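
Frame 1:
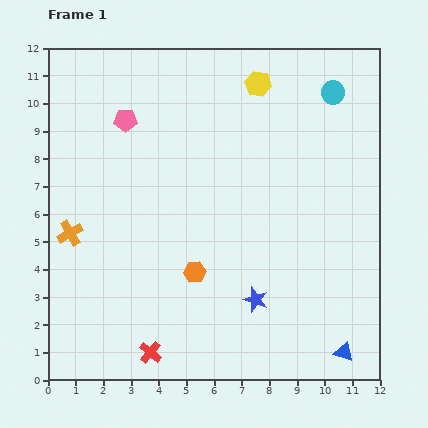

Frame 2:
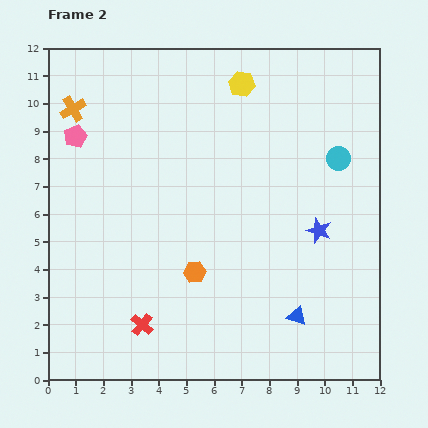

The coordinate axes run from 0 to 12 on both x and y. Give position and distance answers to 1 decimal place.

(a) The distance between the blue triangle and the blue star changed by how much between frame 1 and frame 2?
-0.5

Distance in frame 1: 3.7. Distance in frame 2: 3.2.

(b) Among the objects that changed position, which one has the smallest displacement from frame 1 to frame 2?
the yellow hexagon

(moved 0.6)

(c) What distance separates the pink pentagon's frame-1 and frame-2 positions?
1.9

The pink pentagon moved from (2.8, 9.4) to (1.0, 8.8), a distance of √(1.8² + 0.6²) ≈ 1.9.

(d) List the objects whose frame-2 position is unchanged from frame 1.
the orange hexagon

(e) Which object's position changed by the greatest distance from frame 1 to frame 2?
the orange cross

(moved 4.5; next 3.4)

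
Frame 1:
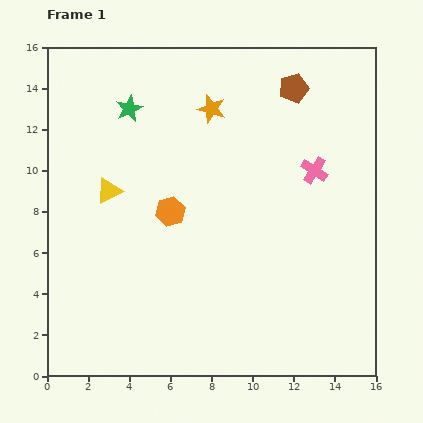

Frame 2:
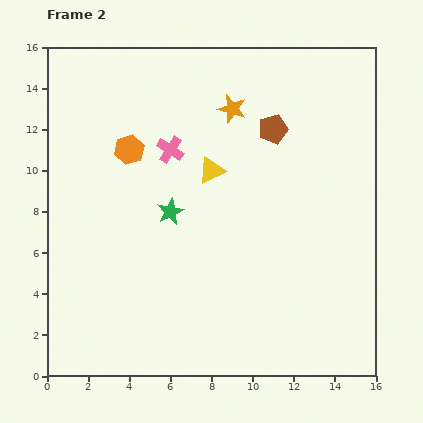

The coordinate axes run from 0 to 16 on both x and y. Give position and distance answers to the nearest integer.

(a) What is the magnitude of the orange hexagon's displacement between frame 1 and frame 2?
4

The orange hexagon moved from (6, 8) to (4, 11), a distance of √(2² + 3²) ≈ 4.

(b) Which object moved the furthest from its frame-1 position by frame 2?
the pink cross

(moved 7; next 5)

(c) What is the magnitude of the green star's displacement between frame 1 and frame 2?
5

The green star moved from (4, 13) to (6, 8), a distance of √(2² + 5²) ≈ 5.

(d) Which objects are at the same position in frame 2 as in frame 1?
none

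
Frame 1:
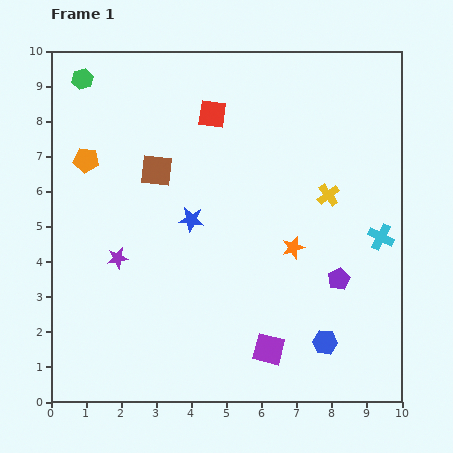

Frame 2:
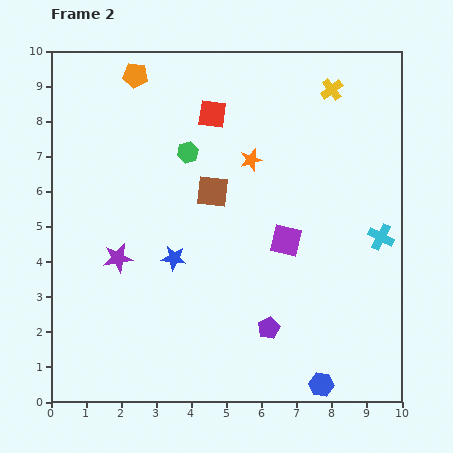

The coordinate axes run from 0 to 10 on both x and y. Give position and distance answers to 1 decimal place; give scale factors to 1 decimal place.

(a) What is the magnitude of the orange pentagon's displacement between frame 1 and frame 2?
2.8

The orange pentagon moved from (1.0, 6.9) to (2.4, 9.3), a distance of √(1.4² + 2.4²) ≈ 2.8.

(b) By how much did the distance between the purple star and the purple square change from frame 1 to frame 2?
-0.2

Distance in frame 1: 5.0. Distance in frame 2: 4.8.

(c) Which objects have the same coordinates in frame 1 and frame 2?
the cyan cross, the red square, the purple star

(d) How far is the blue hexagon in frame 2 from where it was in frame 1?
1.2

The blue hexagon moved from (7.8, 1.7) to (7.7, 0.5), a distance of √(0.1² + 1.2²) ≈ 1.2.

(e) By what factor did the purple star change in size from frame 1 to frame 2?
1.4×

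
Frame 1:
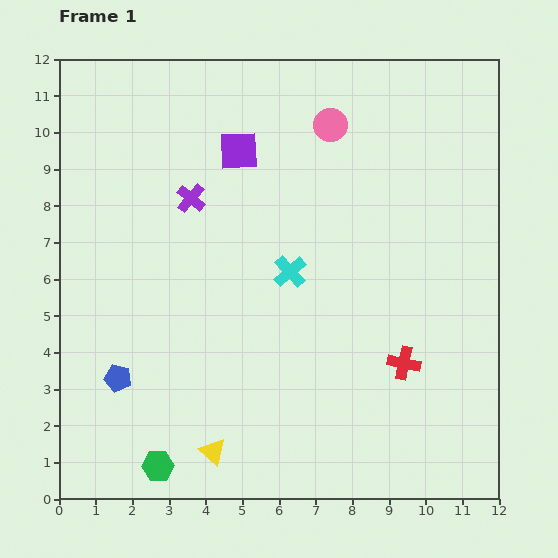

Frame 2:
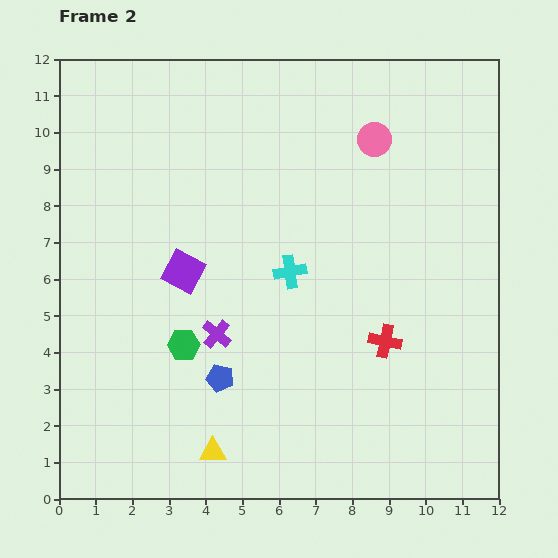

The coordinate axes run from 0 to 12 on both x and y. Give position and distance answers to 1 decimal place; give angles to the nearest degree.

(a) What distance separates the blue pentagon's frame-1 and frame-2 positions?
2.8

The blue pentagon moved from (1.6, 3.3) to (4.4, 3.3), a distance of √(2.8² + 0.0²) ≈ 2.8.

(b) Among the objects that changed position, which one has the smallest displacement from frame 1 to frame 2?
the red cross

(moved 0.8)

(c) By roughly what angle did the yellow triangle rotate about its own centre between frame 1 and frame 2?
42° counter-clockwise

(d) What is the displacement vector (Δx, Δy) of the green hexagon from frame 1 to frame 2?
(0.7, 3.3)

The green hexagon was at (2.7, 0.9) in frame 1 and (3.4, 4.2) in frame 2.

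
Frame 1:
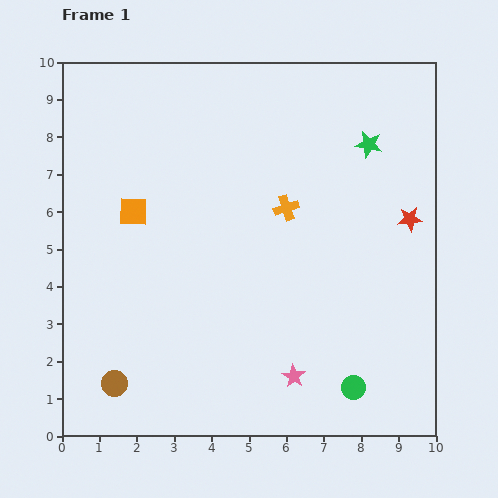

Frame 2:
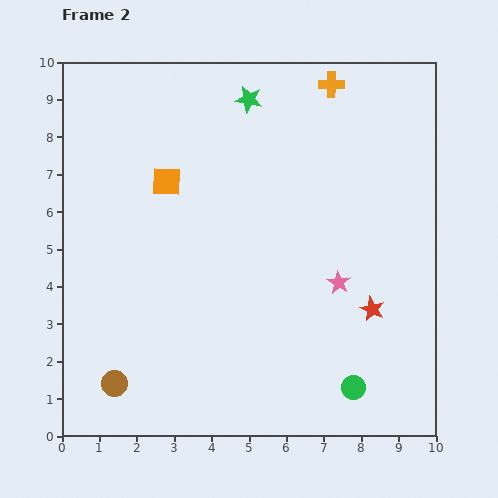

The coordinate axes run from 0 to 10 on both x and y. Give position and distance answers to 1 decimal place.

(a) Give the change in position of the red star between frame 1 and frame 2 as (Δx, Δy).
(-1.0, -2.4)

The red star was at (9.3, 5.8) in frame 1 and (8.3, 3.4) in frame 2.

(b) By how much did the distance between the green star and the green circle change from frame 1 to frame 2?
+1.7

Distance in frame 1: 6.5. Distance in frame 2: 8.2.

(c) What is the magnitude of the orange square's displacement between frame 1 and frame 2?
1.2

The orange square moved from (1.9, 6.0) to (2.8, 6.8), a distance of √(0.9² + 0.8²) ≈ 1.2.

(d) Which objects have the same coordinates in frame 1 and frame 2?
the green circle, the brown circle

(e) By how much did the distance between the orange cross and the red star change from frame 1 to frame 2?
+2.8

Distance in frame 1: 3.3. Distance in frame 2: 6.1.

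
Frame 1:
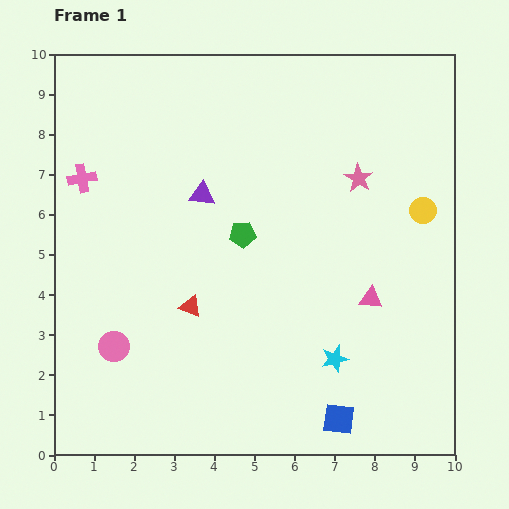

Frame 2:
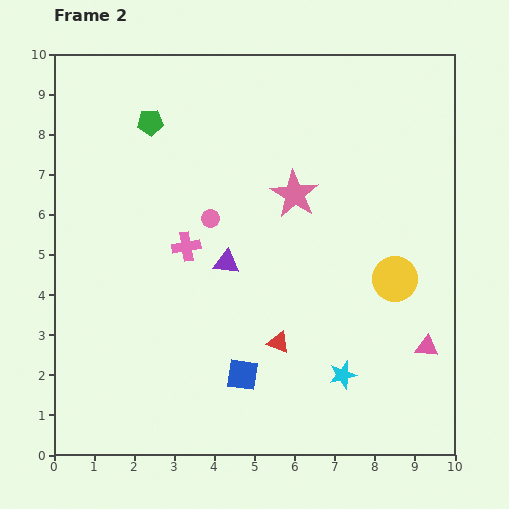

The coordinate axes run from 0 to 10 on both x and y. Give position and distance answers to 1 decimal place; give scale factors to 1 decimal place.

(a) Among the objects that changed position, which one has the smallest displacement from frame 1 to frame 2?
the cyan star

(moved 0.4)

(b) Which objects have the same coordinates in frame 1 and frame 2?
none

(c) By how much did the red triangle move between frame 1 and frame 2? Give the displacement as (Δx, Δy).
(2.2, -0.9)

The red triangle was at (3.4, 3.7) in frame 1 and (5.6, 2.8) in frame 2.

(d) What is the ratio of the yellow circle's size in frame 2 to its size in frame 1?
1.7×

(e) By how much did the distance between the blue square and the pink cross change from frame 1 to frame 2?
-5.3

Distance in frame 1: 8.8. Distance in frame 2: 3.5.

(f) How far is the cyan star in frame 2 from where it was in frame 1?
0.4

The cyan star moved from (7.0, 2.4) to (7.2, 2.0), a distance of √(0.2² + 0.4²) ≈ 0.4.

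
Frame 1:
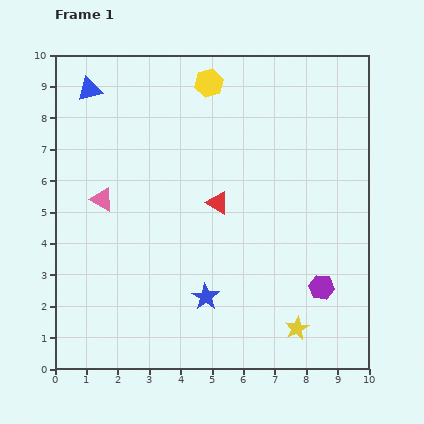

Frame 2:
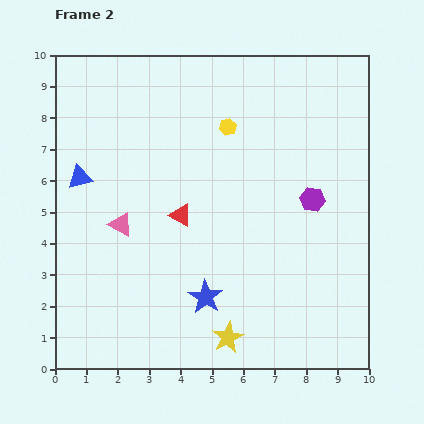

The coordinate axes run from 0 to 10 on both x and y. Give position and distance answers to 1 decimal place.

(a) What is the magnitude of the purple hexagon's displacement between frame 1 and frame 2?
2.8

The purple hexagon moved from (8.5, 2.6) to (8.2, 5.4), a distance of √(0.3² + 2.8²) ≈ 2.8.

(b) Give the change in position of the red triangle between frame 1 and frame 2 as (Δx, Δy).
(-1.2, -0.4)

The red triangle was at (5.2, 5.3) in frame 1 and (4.0, 4.9) in frame 2.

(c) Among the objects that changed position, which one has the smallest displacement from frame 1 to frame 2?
the pink triangle

(moved 1.0)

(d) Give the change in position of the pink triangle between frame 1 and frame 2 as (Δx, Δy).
(0.6, -0.8)

The pink triangle was at (1.5, 5.4) in frame 1 and (2.1, 4.6) in frame 2.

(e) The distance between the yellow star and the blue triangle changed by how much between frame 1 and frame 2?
-3.2

Distance in frame 1: 10.1. Distance in frame 2: 6.9.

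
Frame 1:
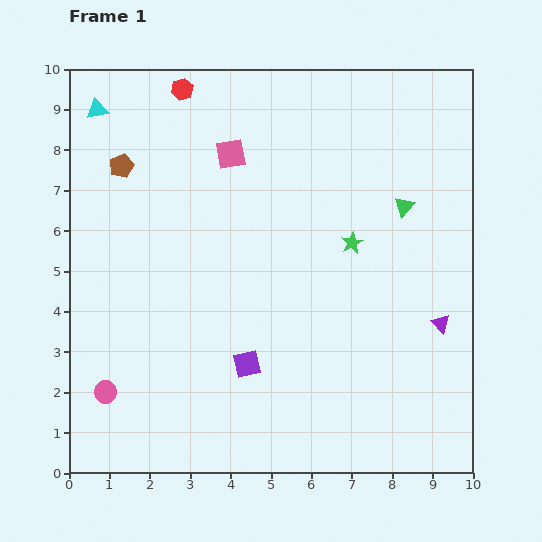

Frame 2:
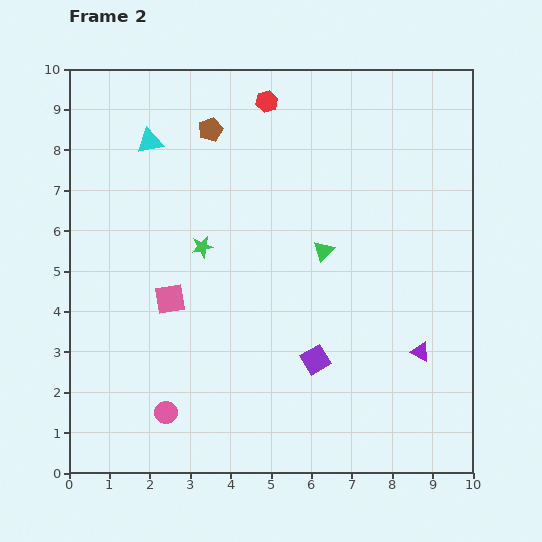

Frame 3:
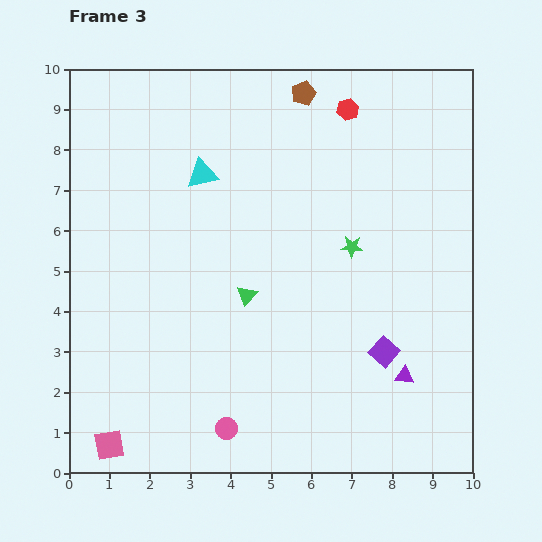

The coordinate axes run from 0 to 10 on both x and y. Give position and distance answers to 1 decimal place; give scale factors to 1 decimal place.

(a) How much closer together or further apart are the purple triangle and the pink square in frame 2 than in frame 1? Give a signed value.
-0.4

Distance in frame 1: 6.7. Distance in frame 2: 6.3.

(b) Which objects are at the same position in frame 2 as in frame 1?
none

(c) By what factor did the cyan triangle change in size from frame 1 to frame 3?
1.5×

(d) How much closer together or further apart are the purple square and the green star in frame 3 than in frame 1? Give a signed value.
-1.3

Distance in frame 1: 4.0. Distance in frame 3: 2.7.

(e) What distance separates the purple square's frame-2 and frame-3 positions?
1.7

The purple square moved from (6.1, 2.8) to (7.8, 3.0), a distance of √(1.7² + 0.2²) ≈ 1.7.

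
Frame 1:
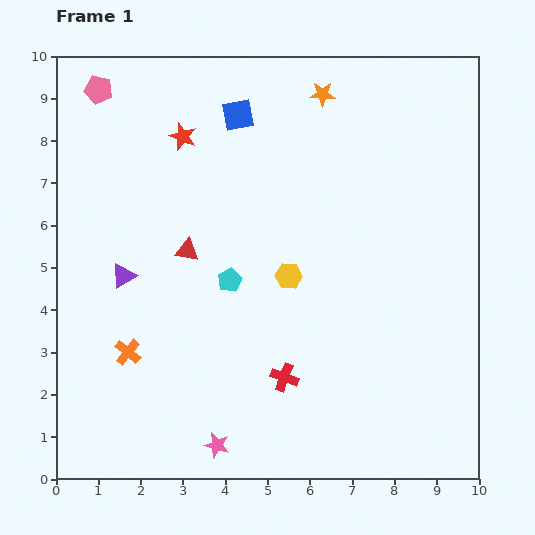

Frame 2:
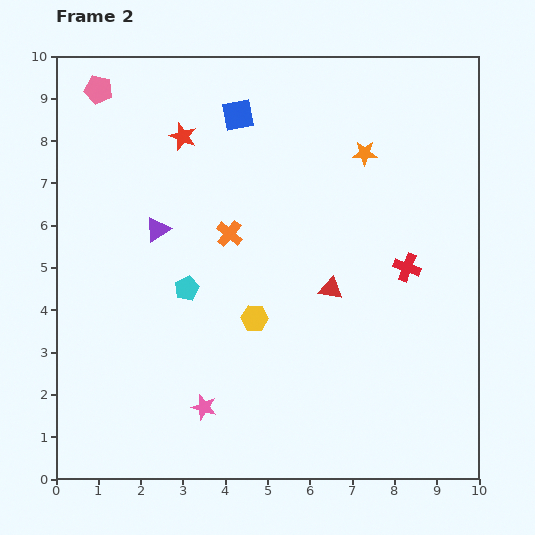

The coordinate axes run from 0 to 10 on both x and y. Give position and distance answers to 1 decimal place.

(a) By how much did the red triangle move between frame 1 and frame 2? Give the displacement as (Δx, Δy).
(3.4, -0.9)

The red triangle was at (3.1, 5.4) in frame 1 and (6.5, 4.5) in frame 2.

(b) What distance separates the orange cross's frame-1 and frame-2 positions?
3.7

The orange cross moved from (1.7, 3.0) to (4.1, 5.8), a distance of √(2.4² + 2.8²) ≈ 3.7.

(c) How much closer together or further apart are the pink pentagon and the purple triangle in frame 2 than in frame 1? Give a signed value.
-0.8

Distance in frame 1: 4.4. Distance in frame 2: 3.6.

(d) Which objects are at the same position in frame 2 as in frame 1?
the blue square, the red star, the pink pentagon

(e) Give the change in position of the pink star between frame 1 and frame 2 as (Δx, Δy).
(-0.3, 0.9)

The pink star was at (3.8, 0.8) in frame 1 and (3.5, 1.7) in frame 2.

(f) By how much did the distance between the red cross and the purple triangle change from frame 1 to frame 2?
+1.5

Distance in frame 1: 4.5. Distance in frame 2: 6.0.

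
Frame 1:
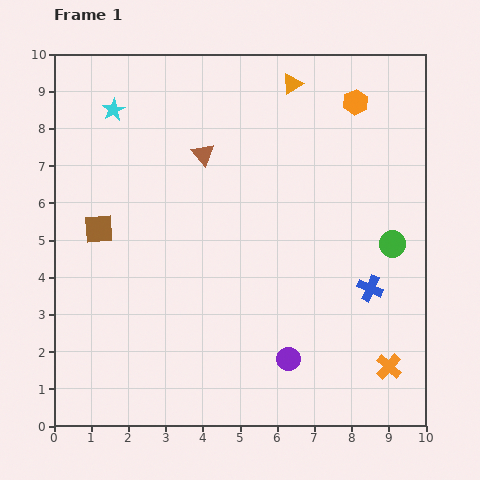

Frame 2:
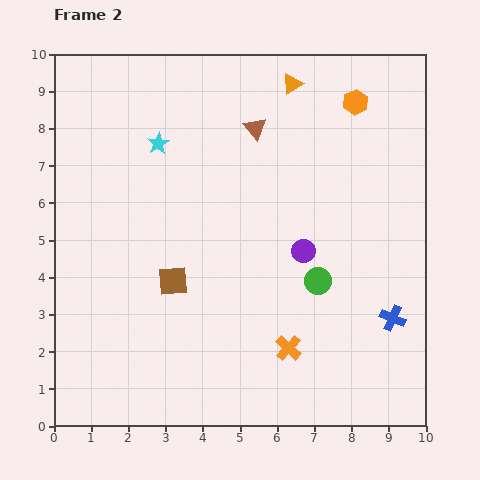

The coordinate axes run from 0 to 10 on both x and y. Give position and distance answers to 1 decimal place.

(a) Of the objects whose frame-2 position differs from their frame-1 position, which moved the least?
the blue cross

(moved 1.0)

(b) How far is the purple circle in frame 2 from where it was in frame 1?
2.9

The purple circle moved from (6.3, 1.8) to (6.7, 4.7), a distance of √(0.4² + 2.9²) ≈ 2.9.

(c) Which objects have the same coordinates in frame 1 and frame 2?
the orange hexagon, the orange triangle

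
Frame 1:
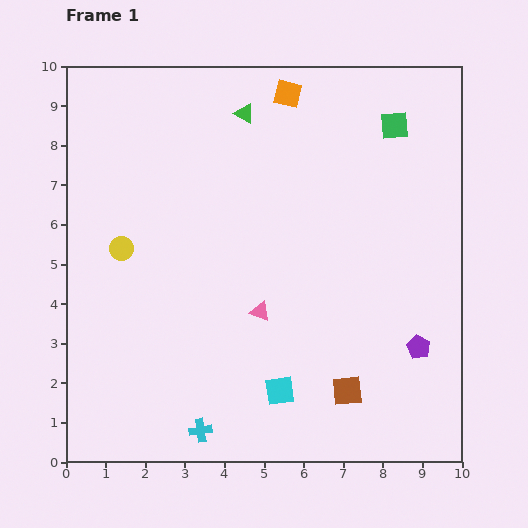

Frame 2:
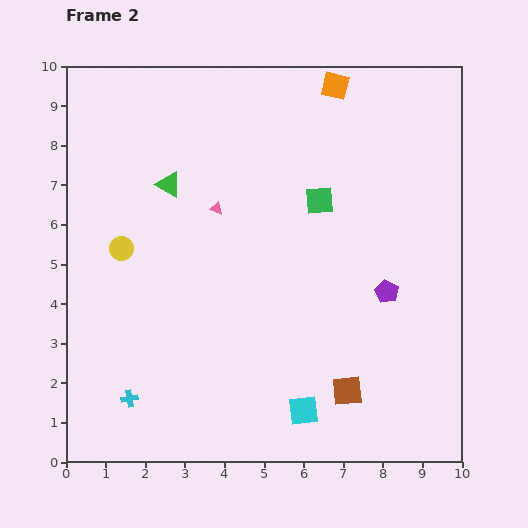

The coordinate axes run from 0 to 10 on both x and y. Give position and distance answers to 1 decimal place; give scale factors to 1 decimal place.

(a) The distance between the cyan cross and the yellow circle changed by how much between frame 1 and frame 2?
-1.2

Distance in frame 1: 5.0. Distance in frame 2: 3.8.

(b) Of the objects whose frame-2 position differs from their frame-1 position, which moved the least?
the cyan square

(moved 0.8)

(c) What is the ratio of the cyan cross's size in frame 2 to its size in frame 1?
0.7×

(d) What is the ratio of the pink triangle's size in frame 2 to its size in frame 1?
0.6×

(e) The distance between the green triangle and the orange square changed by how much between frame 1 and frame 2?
+3.7

Distance in frame 1: 1.2. Distance in frame 2: 4.9.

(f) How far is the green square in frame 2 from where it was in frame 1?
2.7

The green square moved from (8.3, 8.5) to (6.4, 6.6), a distance of √(1.9² + 1.9²) ≈ 2.7.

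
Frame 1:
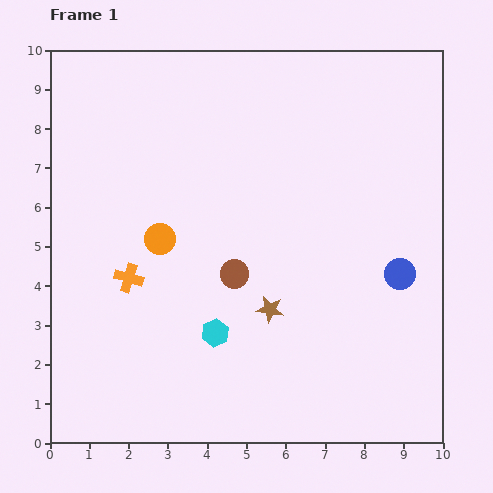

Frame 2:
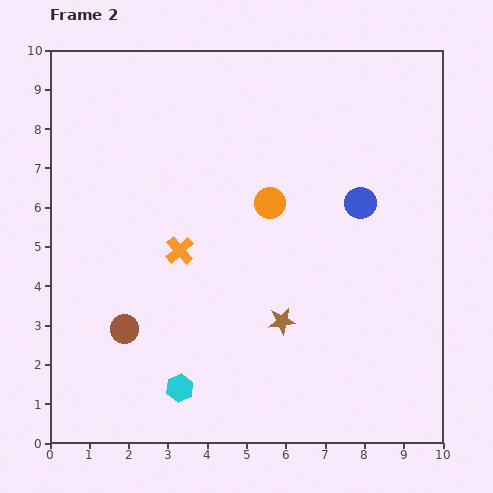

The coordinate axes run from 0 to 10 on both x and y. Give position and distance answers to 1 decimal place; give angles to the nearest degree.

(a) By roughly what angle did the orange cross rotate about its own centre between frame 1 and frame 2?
32° clockwise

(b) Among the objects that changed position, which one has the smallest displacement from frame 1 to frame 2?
the brown star

(moved 0.4)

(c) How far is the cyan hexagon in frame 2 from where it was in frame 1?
1.7

The cyan hexagon moved from (4.2, 2.8) to (3.3, 1.4), a distance of √(0.9² + 1.4²) ≈ 1.7.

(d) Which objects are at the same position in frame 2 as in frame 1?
none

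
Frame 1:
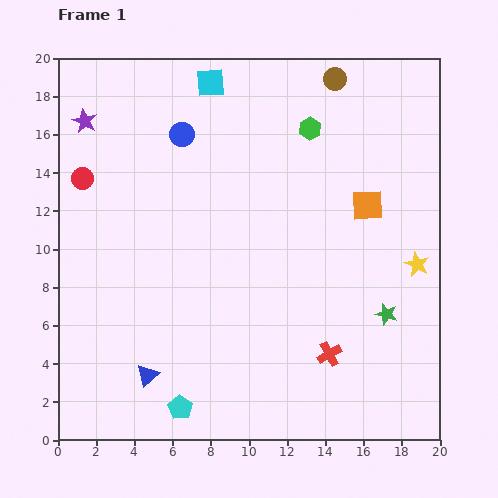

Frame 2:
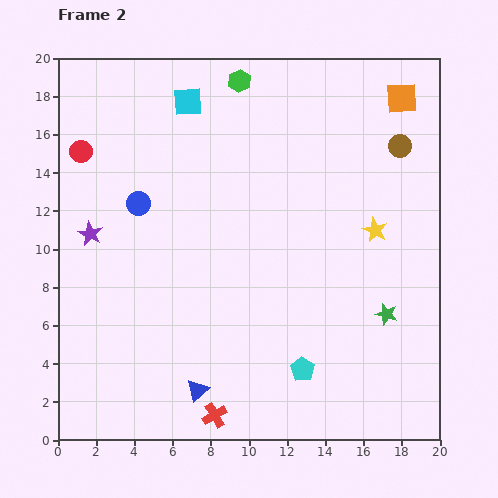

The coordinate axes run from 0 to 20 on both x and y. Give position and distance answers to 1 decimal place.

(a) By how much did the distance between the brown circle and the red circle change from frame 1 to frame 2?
+2.5

Distance in frame 1: 14.2. Distance in frame 2: 16.7.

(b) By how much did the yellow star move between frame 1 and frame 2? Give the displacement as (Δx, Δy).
(-2.2, 1.8)

The yellow star was at (18.8, 9.2) in frame 1 and (16.6, 11.0) in frame 2.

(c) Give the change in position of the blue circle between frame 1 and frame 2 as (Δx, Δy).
(-2.3, -3.6)

The blue circle was at (6.5, 16.0) in frame 1 and (4.2, 12.4) in frame 2.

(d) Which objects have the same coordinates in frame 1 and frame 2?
the green star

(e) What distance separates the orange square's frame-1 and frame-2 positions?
5.9

The orange square moved from (16.2, 12.3) to (18.0, 17.9), a distance of √(1.8² + 5.6²) ≈ 5.9.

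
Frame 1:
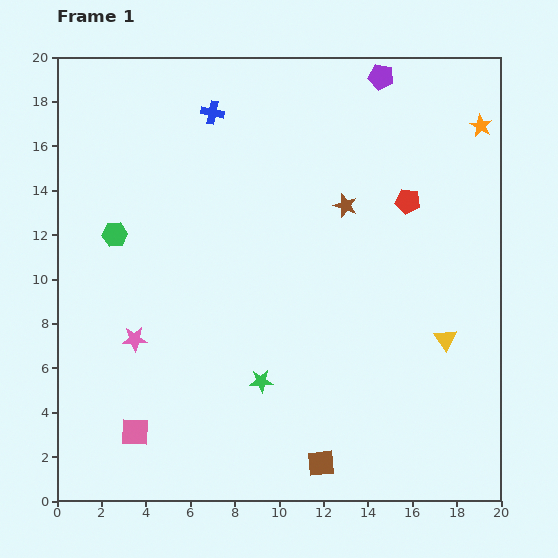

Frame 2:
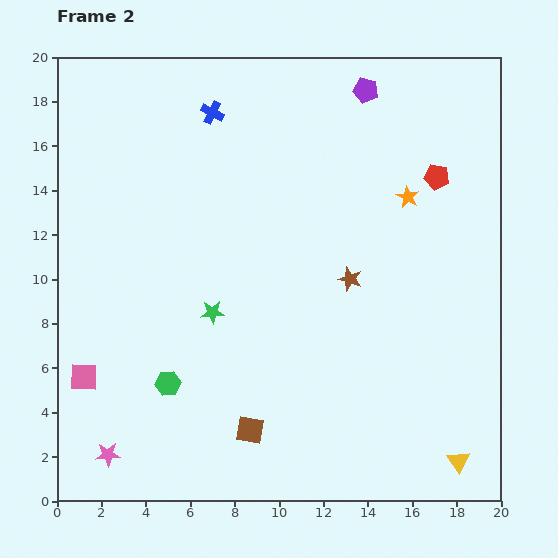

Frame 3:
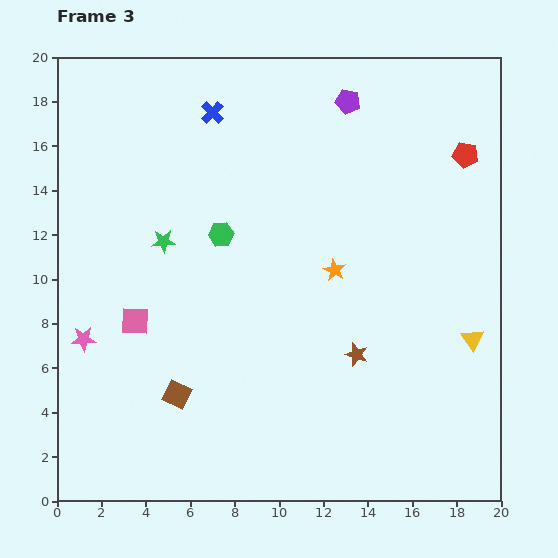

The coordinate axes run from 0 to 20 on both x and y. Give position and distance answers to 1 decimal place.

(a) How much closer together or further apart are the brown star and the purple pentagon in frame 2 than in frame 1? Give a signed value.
+2.5

Distance in frame 1: 6.0. Distance in frame 2: 8.5.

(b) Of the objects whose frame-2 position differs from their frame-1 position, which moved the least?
the purple pentagon

(moved 0.9)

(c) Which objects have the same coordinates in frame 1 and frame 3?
the blue cross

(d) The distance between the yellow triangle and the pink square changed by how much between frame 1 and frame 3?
+0.6

Distance in frame 1: 14.6. Distance in frame 3: 15.2.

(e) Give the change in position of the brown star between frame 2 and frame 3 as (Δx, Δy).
(0.3, -3.4)

The brown star was at (13.2, 10.0) in frame 2 and (13.5, 6.6) in frame 3.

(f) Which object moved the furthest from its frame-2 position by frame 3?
the green hexagon

(moved 7.1; next 5.5)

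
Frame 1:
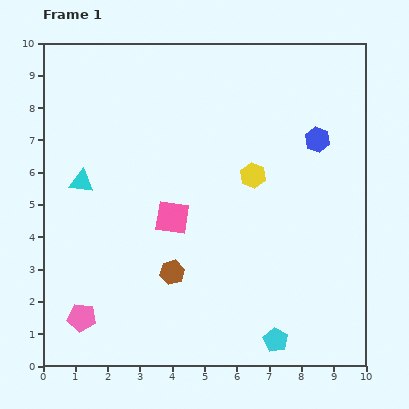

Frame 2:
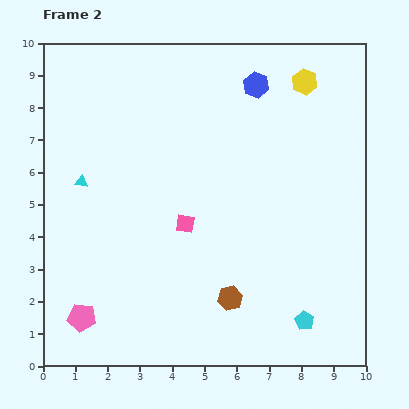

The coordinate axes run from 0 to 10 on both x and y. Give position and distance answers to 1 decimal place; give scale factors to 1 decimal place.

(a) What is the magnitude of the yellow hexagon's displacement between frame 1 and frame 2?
3.3

The yellow hexagon moved from (6.5, 5.9) to (8.1, 8.8), a distance of √(1.6² + 2.9²) ≈ 3.3.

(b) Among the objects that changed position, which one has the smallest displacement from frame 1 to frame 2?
the pink square

(moved 0.4)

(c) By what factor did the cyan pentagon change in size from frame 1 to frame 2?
0.8×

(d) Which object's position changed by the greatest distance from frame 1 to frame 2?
the yellow hexagon

(moved 3.3; next 2.5)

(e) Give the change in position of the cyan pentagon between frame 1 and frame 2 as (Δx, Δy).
(0.9, 0.6)

The cyan pentagon was at (7.2, 0.8) in frame 1 and (8.1, 1.4) in frame 2.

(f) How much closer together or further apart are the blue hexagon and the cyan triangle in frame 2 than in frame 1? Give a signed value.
-1.2

Distance in frame 1: 7.4. Distance in frame 2: 6.2.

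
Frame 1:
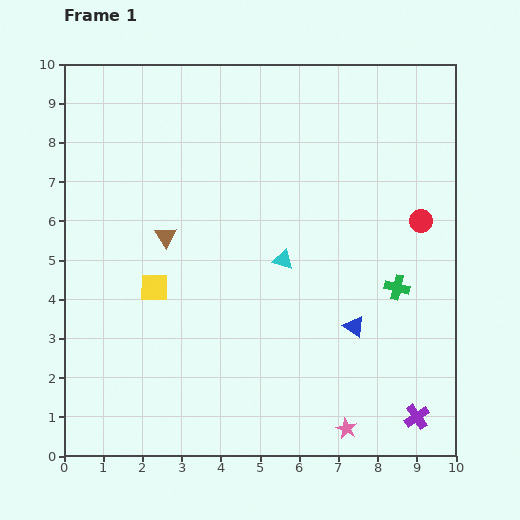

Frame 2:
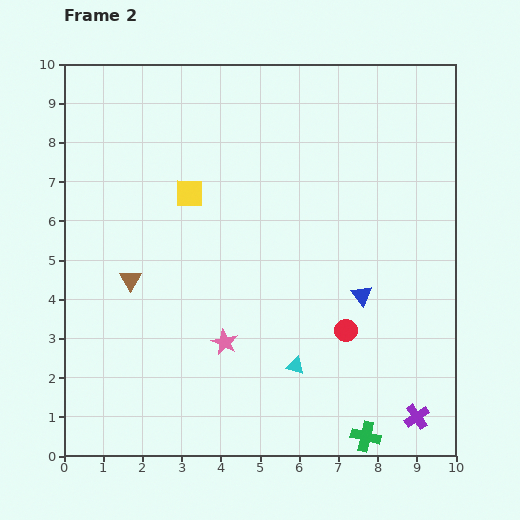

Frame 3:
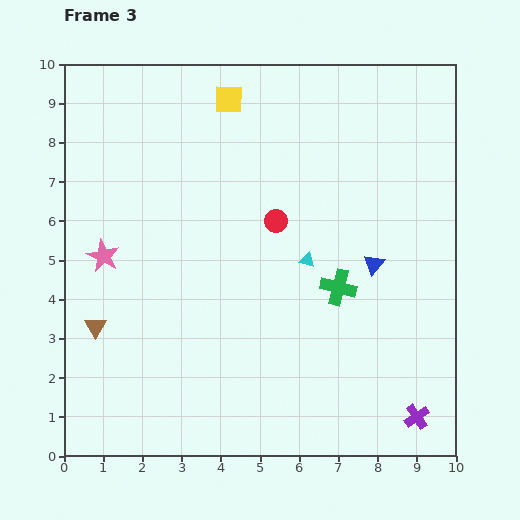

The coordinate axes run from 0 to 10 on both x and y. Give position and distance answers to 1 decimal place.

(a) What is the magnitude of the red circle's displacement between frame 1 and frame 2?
3.4

The red circle moved from (9.1, 6.0) to (7.2, 3.2), a distance of √(1.9² + 2.8²) ≈ 3.4.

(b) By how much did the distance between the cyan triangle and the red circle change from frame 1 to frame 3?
-2.3

Distance in frame 1: 3.6. Distance in frame 3: 1.3.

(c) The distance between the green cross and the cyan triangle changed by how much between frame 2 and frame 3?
-1.4

Distance in frame 2: 2.5. Distance in frame 3: 1.1.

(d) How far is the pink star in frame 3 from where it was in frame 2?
3.8

The pink star moved from (4.1, 2.9) to (1.0, 5.1), a distance of √(3.1² + 2.2²) ≈ 3.8.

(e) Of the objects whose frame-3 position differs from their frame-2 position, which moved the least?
the blue triangle

(moved 0.9)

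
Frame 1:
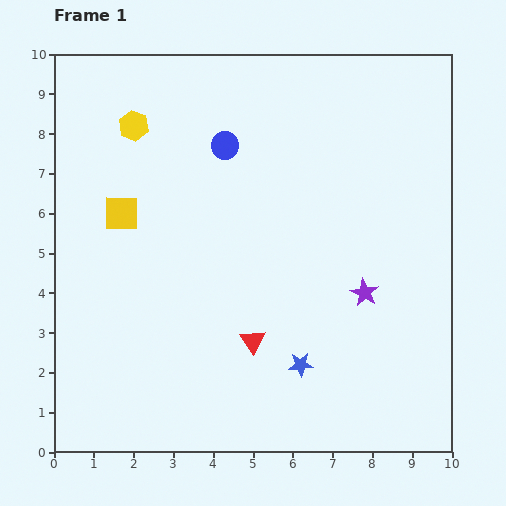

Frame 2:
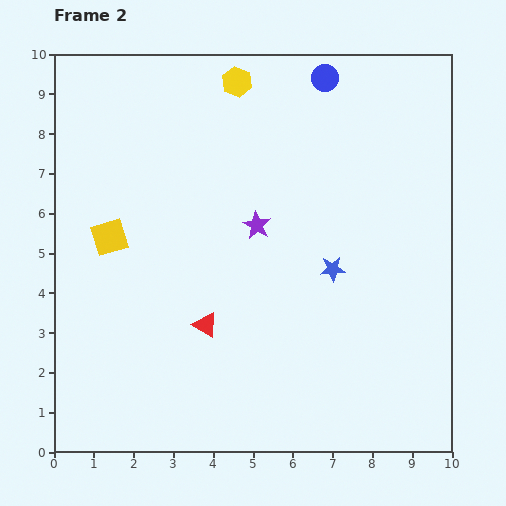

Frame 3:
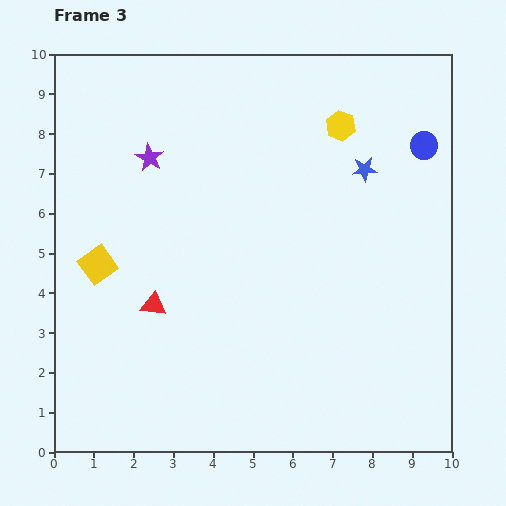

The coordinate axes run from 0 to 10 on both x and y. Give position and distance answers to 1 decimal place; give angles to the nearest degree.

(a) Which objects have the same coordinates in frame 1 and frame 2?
none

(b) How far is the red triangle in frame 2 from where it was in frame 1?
1.3

The red triangle moved from (5.0, 2.8) to (3.8, 3.2), a distance of √(1.2² + 0.4²) ≈ 1.3.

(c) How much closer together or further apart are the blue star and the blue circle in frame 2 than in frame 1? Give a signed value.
-1.0

Distance in frame 1: 5.8. Distance in frame 2: 4.8.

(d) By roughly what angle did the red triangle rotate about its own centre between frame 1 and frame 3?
48° counter-clockwise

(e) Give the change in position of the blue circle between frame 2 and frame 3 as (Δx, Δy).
(2.5, -1.7)

The blue circle was at (6.8, 9.4) in frame 2 and (9.3, 7.7) in frame 3.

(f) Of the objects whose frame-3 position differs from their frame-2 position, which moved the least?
the yellow square

(moved 0.8)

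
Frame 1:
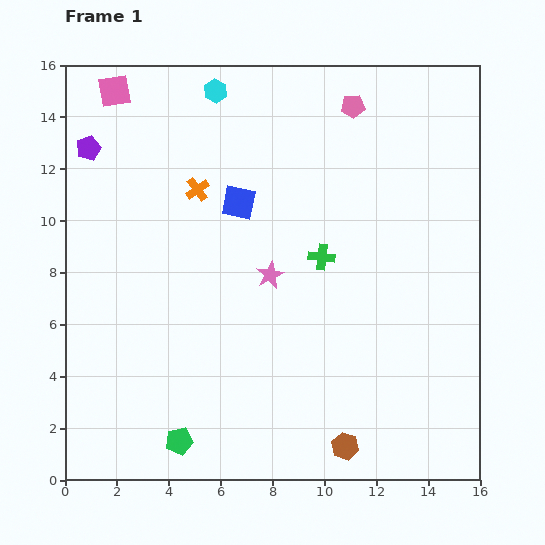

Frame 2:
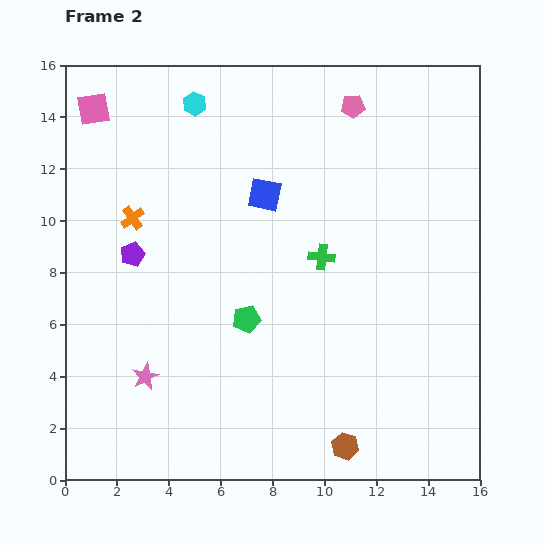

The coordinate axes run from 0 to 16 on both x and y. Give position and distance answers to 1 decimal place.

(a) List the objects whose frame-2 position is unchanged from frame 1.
the green cross, the brown hexagon, the pink pentagon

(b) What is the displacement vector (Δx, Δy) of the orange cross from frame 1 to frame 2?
(-2.5, -1.1)

The orange cross was at (5.1, 11.2) in frame 1 and (2.6, 10.1) in frame 2.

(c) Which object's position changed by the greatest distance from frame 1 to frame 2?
the pink star

(moved 6.2; next 5.4)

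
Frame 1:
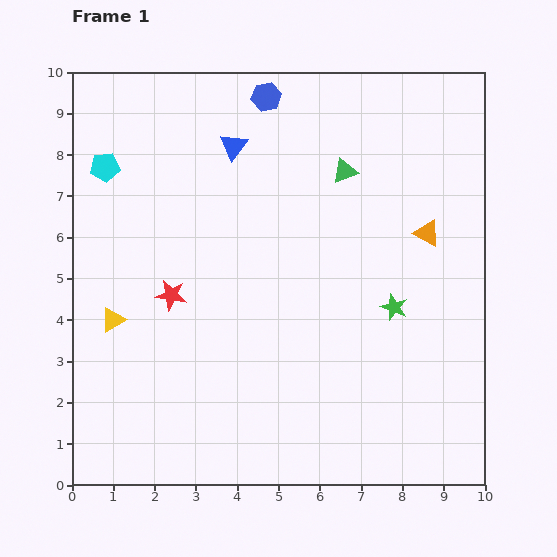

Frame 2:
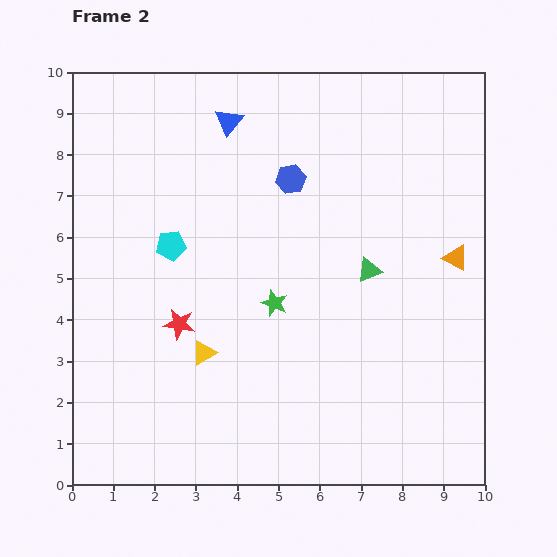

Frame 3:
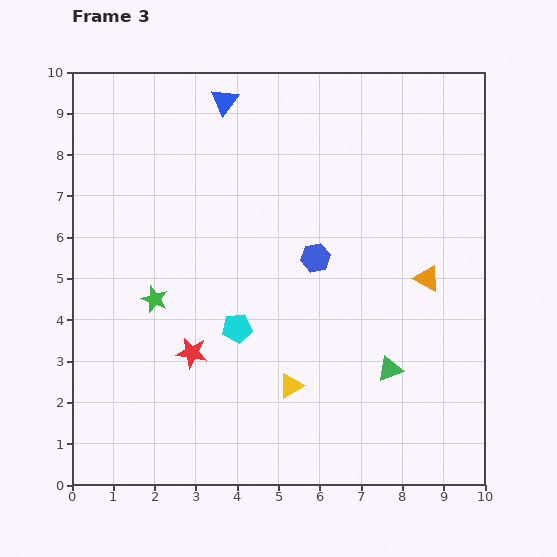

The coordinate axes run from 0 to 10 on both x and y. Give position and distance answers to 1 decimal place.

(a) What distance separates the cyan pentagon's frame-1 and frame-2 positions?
2.5

The cyan pentagon moved from (0.8, 7.7) to (2.4, 5.8), a distance of √(1.6² + 1.9²) ≈ 2.5.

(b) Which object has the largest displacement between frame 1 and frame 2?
the green star

(moved 2.9; next 2.5)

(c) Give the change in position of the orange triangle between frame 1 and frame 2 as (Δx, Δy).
(0.7, -0.6)

The orange triangle was at (8.6, 6.1) in frame 1 and (9.3, 5.5) in frame 2.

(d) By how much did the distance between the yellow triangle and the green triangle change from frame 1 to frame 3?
-4.3

Distance in frame 1: 6.7. Distance in frame 3: 2.4.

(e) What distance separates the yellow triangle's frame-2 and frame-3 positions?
2.2

The yellow triangle moved from (3.2, 3.2) to (5.3, 2.4), a distance of √(2.1² + 0.8²) ≈ 2.2.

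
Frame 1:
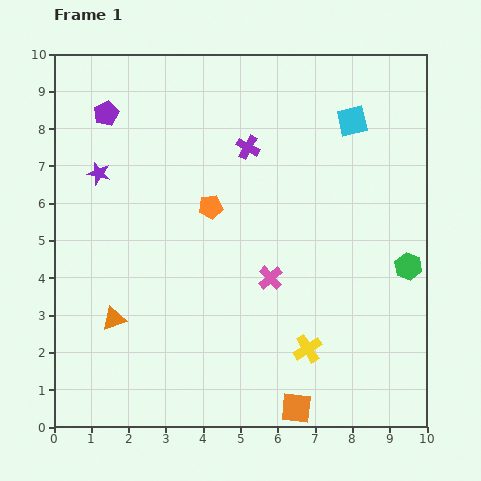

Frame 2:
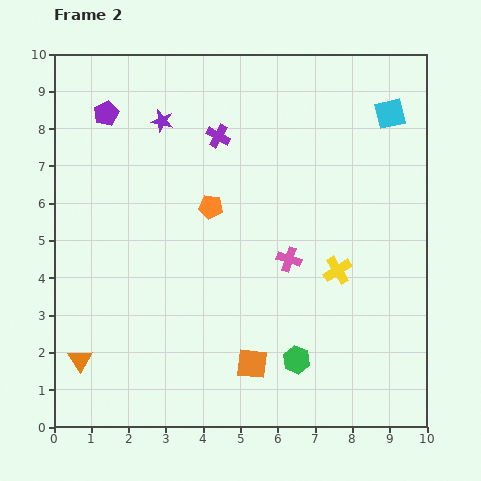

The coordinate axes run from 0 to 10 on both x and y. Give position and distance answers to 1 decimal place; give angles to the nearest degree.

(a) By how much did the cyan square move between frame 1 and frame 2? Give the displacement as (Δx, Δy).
(1.0, 0.2)

The cyan square was at (8.0, 8.2) in frame 1 and (9.0, 8.4) in frame 2.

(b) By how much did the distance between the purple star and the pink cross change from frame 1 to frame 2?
-0.4

Distance in frame 1: 5.4. Distance in frame 2: 5.0.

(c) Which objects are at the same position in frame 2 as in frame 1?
the purple pentagon, the orange pentagon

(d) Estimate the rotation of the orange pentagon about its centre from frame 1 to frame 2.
16° clockwise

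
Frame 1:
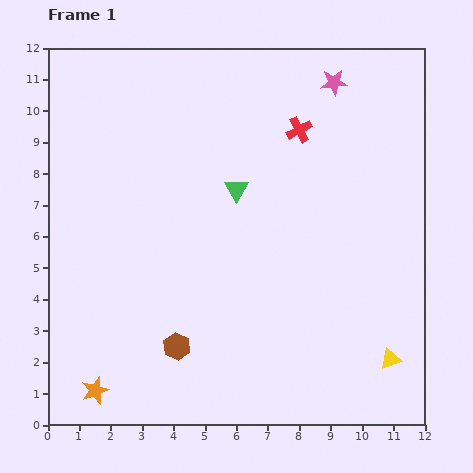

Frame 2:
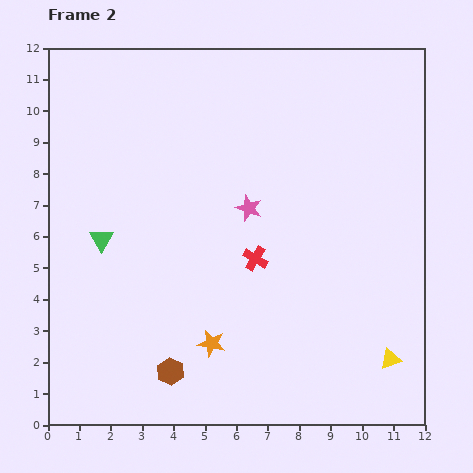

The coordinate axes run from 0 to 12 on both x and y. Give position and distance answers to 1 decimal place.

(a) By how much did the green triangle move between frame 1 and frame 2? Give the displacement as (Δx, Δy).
(-4.3, -1.6)

The green triangle was at (6.0, 7.5) in frame 1 and (1.7, 5.9) in frame 2.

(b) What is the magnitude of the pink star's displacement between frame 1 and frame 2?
4.8

The pink star moved from (9.1, 10.9) to (6.4, 6.9), a distance of √(2.7² + 4.0²) ≈ 4.8.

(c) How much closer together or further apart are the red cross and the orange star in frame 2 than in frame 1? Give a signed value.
-7.5

Distance in frame 1: 10.5. Distance in frame 2: 3.0.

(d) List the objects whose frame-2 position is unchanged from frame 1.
the yellow triangle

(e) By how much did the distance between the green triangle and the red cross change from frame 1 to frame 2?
+2.1

Distance in frame 1: 2.8. Distance in frame 2: 4.9.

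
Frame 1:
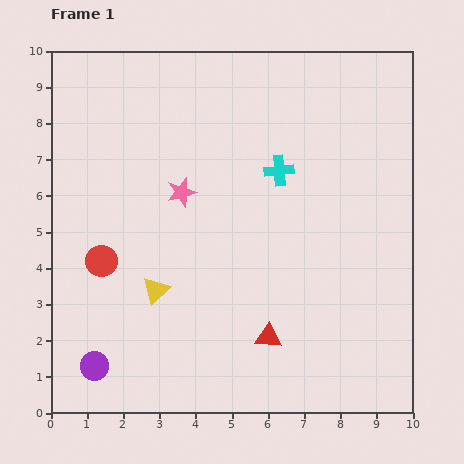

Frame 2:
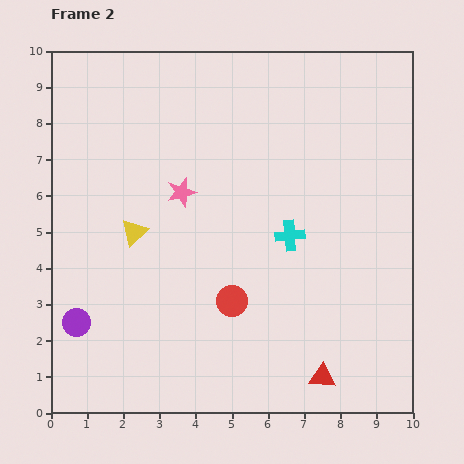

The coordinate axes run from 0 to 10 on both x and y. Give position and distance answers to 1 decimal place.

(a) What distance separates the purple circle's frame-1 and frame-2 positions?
1.3

The purple circle moved from (1.2, 1.3) to (0.7, 2.5), a distance of √(0.5² + 1.2²) ≈ 1.3.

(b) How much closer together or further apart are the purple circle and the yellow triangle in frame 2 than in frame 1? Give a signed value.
+0.3

Distance in frame 1: 2.7. Distance in frame 2: 3.0.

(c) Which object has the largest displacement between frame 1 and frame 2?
the red circle

(moved 3.8; next 1.9)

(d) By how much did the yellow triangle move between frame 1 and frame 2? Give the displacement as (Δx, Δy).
(-0.6, 1.6)

The yellow triangle was at (2.9, 3.4) in frame 1 and (2.3, 5.0) in frame 2.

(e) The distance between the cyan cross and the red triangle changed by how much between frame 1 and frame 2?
-0.6

Distance in frame 1: 4.6. Distance in frame 2: 4.0.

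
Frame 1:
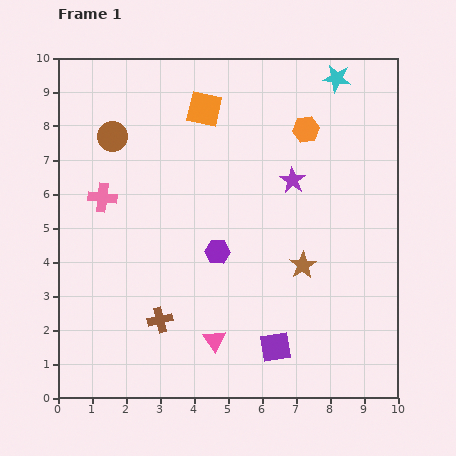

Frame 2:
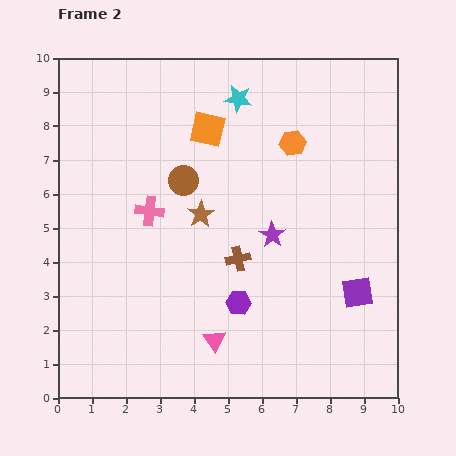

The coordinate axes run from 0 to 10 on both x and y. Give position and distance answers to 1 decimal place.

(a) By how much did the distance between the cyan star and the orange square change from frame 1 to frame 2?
-2.7

Distance in frame 1: 4.0. Distance in frame 2: 1.3.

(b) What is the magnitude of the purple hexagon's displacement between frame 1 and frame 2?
1.6

The purple hexagon moved from (4.7, 4.3) to (5.3, 2.8), a distance of √(0.6² + 1.5²) ≈ 1.6.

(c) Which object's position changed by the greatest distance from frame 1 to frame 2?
the brown star

(moved 3.4; next 3.0)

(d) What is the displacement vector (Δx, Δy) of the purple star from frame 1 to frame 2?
(-0.6, -1.6)

The purple star was at (6.9, 6.4) in frame 1 and (6.3, 4.8) in frame 2.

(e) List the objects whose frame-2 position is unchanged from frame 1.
the pink triangle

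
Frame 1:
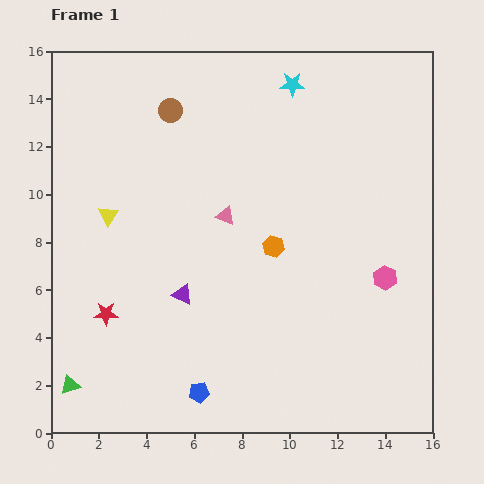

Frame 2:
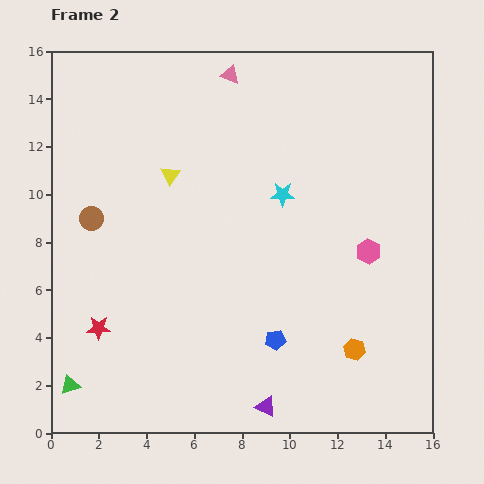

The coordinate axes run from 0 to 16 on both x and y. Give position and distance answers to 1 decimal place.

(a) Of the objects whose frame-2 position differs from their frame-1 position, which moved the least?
the red star

(moved 0.7)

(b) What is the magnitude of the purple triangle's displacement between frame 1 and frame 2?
5.9

The purple triangle moved from (5.5, 5.8) to (9.0, 1.1), a distance of √(3.5² + 4.7²) ≈ 5.9.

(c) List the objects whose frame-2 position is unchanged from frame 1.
the green triangle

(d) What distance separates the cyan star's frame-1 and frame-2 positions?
4.6

The cyan star moved from (10.1, 14.6) to (9.7, 10.0), a distance of √(0.4² + 4.6²) ≈ 4.6.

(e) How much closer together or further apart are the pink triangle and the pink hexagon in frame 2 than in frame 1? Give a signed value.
+2.2

Distance in frame 1: 7.2. Distance in frame 2: 9.4.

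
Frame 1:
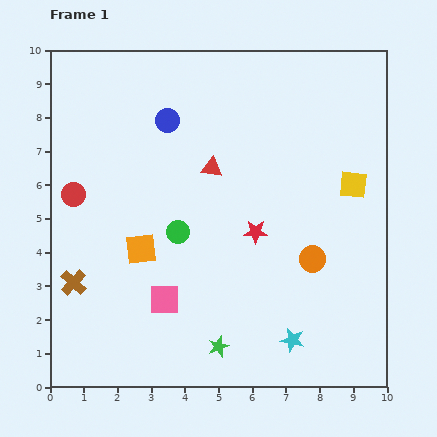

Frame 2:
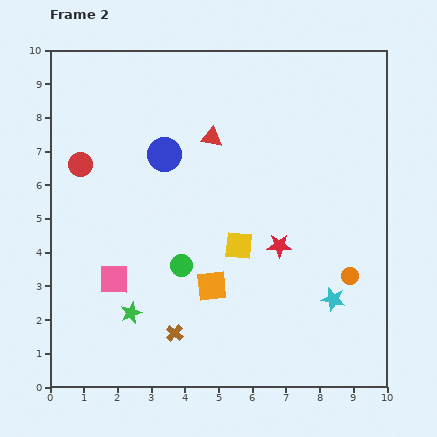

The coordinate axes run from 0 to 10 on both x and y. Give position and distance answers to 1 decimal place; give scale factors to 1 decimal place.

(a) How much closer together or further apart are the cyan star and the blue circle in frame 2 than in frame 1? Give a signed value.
-0.9

Distance in frame 1: 7.5. Distance in frame 2: 6.6.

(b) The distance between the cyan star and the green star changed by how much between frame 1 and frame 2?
+3.8

Distance in frame 1: 2.2. Distance in frame 2: 6.0.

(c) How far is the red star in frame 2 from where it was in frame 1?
0.8

The red star moved from (6.1, 4.6) to (6.8, 4.2), a distance of √(0.7² + 0.4²) ≈ 0.8.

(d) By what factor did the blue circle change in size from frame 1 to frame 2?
1.4×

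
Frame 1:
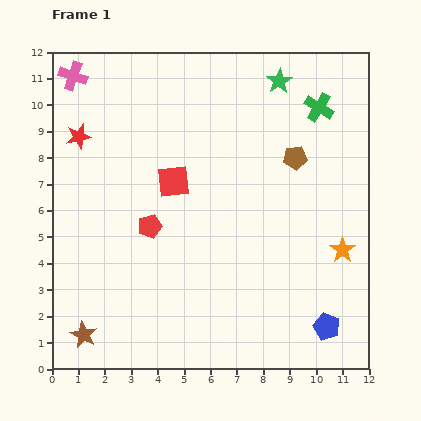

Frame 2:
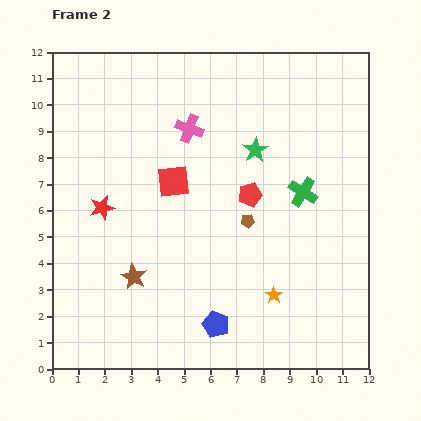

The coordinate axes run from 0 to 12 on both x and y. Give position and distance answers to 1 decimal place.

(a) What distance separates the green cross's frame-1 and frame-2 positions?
3.3

The green cross moved from (10.1, 9.9) to (9.5, 6.7), a distance of √(0.6² + 3.2²) ≈ 3.3.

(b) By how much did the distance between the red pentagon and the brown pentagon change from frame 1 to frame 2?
-5.1

Distance in frame 1: 6.1. Distance in frame 2: 1.0.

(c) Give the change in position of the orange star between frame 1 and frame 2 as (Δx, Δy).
(-2.6, -1.7)

The orange star was at (11.0, 4.5) in frame 1 and (8.4, 2.8) in frame 2.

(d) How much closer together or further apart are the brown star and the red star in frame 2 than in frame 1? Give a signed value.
-4.6

Distance in frame 1: 7.5. Distance in frame 2: 2.9.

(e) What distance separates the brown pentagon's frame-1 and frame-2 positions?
3.0

The brown pentagon moved from (9.2, 8.0) to (7.4, 5.6), a distance of √(1.8² + 2.4²) ≈ 3.0.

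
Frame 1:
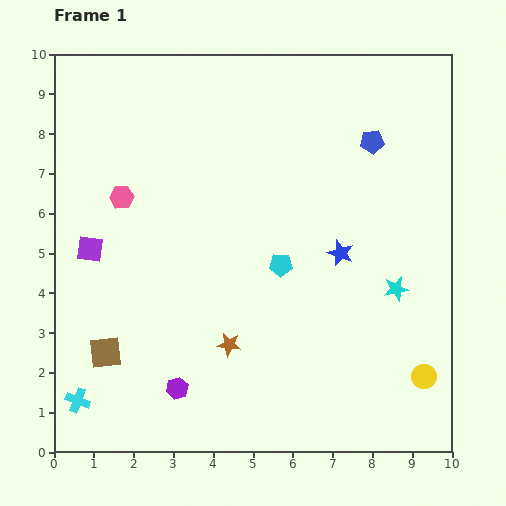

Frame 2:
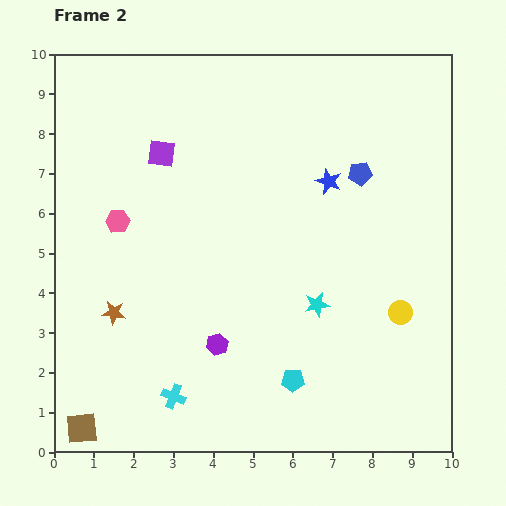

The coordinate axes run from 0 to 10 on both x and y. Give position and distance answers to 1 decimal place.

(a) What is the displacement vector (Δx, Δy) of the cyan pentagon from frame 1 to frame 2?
(0.3, -2.9)

The cyan pentagon was at (5.7, 4.7) in frame 1 and (6.0, 1.8) in frame 2.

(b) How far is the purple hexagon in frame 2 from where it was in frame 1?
1.5

The purple hexagon moved from (3.1, 1.6) to (4.1, 2.7), a distance of √(1.0² + 1.1²) ≈ 1.5.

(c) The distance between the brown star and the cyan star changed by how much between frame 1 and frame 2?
+0.7

Distance in frame 1: 4.4. Distance in frame 2: 5.1.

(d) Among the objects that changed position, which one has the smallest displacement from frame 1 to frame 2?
the pink hexagon

(moved 0.6)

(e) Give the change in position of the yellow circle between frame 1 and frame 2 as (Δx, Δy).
(-0.6, 1.6)

The yellow circle was at (9.3, 1.9) in frame 1 and (8.7, 3.5) in frame 2.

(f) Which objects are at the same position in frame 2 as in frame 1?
none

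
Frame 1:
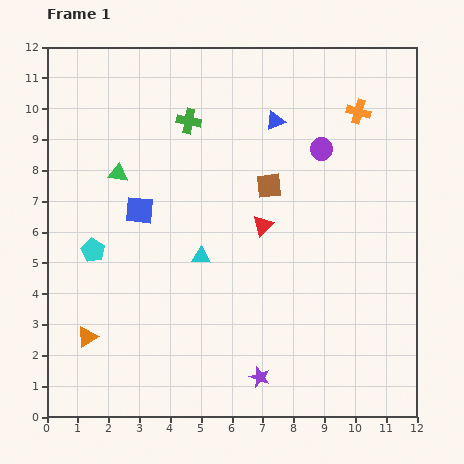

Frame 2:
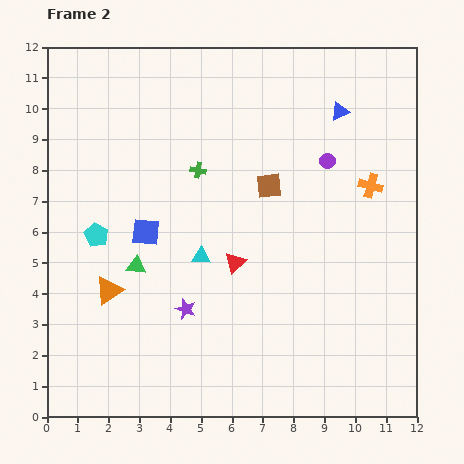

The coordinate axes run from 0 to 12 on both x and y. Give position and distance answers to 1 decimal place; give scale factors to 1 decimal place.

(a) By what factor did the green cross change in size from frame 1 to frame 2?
0.6×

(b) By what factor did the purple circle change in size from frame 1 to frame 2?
0.7×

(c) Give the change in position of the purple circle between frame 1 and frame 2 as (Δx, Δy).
(0.2, -0.4)

The purple circle was at (8.9, 8.7) in frame 1 and (9.1, 8.3) in frame 2.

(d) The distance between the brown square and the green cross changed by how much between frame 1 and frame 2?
-0.9

Distance in frame 1: 3.3. Distance in frame 2: 2.4.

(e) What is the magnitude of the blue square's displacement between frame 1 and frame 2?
0.7

The blue square moved from (3.0, 6.7) to (3.2, 6.0), a distance of √(0.2² + 0.7²) ≈ 0.7.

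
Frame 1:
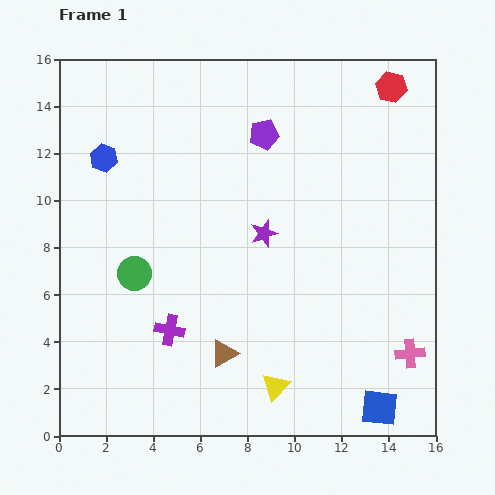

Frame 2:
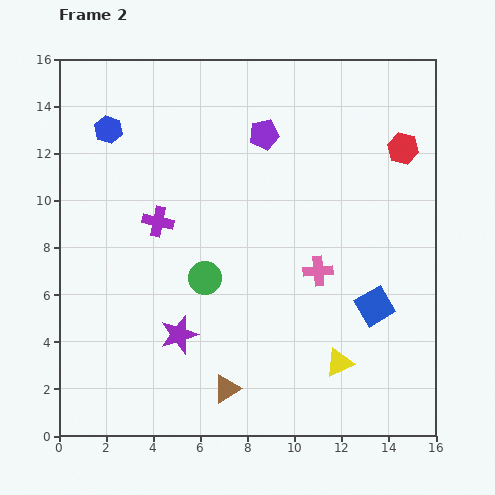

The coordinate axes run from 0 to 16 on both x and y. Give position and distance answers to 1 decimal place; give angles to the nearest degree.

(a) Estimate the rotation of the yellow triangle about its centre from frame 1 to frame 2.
22° clockwise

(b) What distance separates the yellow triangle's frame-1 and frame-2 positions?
2.9

The yellow triangle moved from (9.2, 2.1) to (11.9, 3.1), a distance of √(2.7² + 1.0²) ≈ 2.9.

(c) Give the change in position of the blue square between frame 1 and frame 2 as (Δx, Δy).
(-0.2, 4.3)

The blue square was at (13.6, 1.2) in frame 1 and (13.4, 5.5) in frame 2.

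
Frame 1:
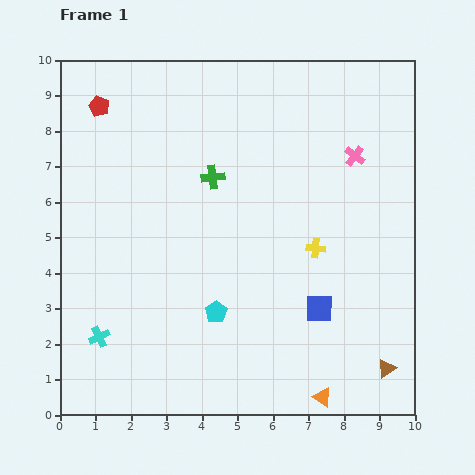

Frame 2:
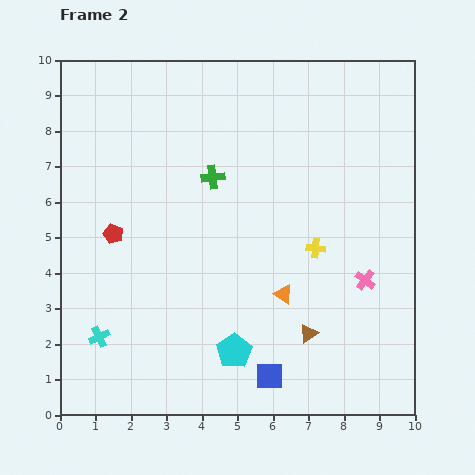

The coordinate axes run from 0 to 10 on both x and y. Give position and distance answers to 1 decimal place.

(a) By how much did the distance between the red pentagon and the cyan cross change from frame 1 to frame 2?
-3.6

Distance in frame 1: 6.5. Distance in frame 2: 2.9.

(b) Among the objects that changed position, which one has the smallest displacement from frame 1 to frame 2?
the cyan pentagon

(moved 1.2)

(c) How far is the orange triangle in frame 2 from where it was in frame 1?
3.1

The orange triangle moved from (7.4, 0.5) to (6.3, 3.4), a distance of √(1.1² + 2.9²) ≈ 3.1.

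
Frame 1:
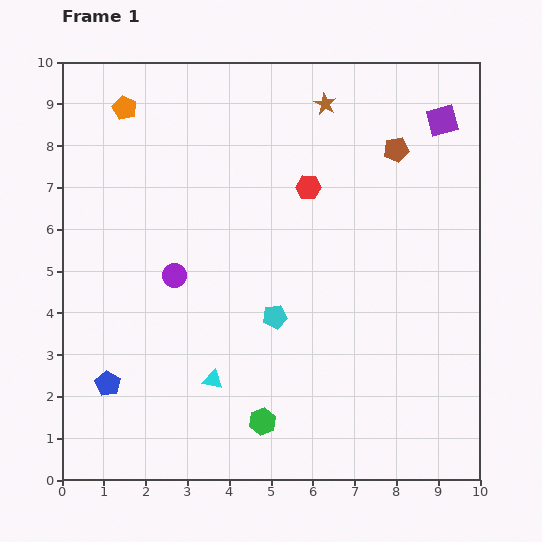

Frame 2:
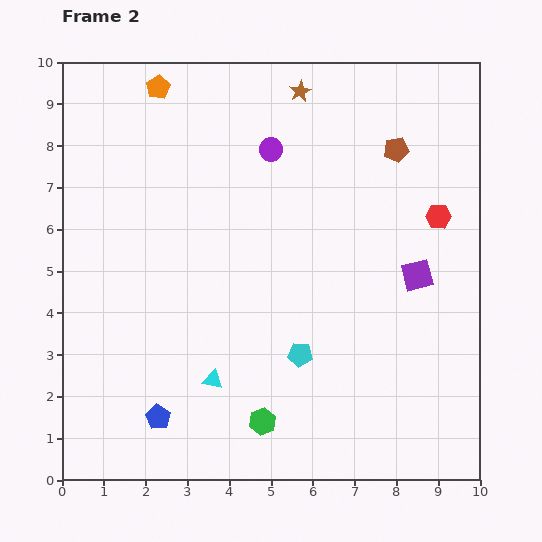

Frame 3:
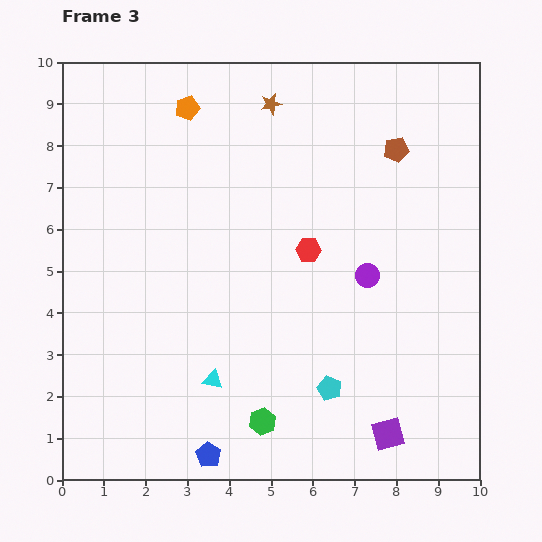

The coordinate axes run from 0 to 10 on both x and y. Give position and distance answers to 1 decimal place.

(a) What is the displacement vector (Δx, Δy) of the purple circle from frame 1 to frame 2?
(2.3, 3.0)

The purple circle was at (2.7, 4.9) in frame 1 and (5.0, 7.9) in frame 2.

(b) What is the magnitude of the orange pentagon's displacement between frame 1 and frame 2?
0.9

The orange pentagon moved from (1.5, 8.9) to (2.3, 9.4), a distance of √(0.8² + 0.5²) ≈ 0.9.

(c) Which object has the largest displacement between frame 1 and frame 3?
the purple square

(moved 7.6; next 4.6)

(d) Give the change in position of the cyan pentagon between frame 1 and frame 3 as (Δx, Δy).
(1.3, -1.7)

The cyan pentagon was at (5.1, 3.9) in frame 1 and (6.4, 2.2) in frame 3.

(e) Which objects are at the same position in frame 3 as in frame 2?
the cyan triangle, the green hexagon, the brown pentagon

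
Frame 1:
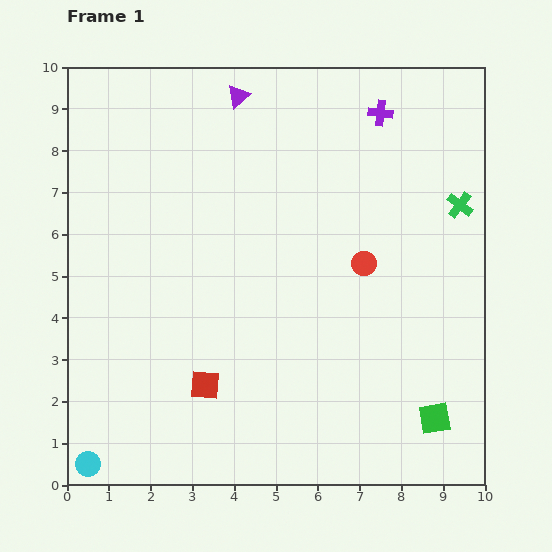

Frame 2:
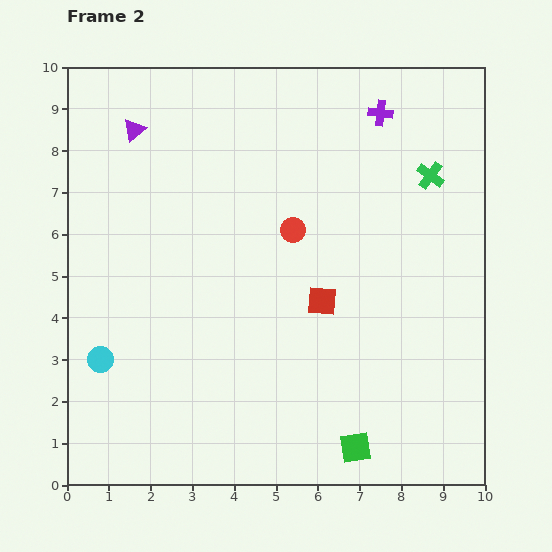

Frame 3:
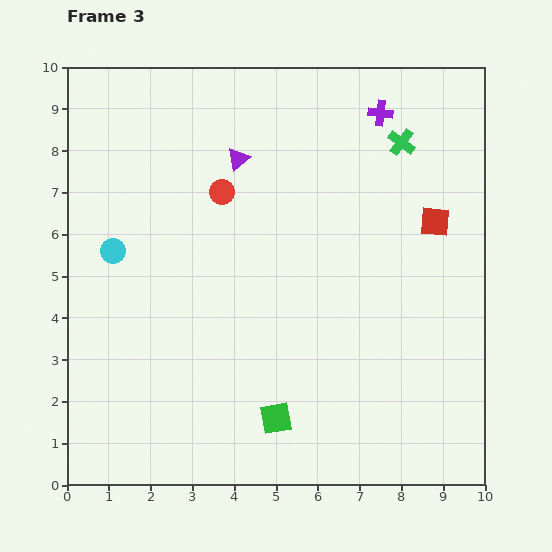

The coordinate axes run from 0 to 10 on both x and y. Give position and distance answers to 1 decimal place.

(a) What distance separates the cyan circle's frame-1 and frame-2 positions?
2.5

The cyan circle moved from (0.5, 0.5) to (0.8, 3.0), a distance of √(0.3² + 2.5²) ≈ 2.5.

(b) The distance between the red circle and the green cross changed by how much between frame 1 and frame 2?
+0.8

Distance in frame 1: 2.7. Distance in frame 2: 3.5.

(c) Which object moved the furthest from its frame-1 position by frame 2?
the red square

(moved 3.4; next 2.6)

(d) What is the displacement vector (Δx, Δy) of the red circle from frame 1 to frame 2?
(-1.7, 0.8)

The red circle was at (7.1, 5.3) in frame 1 and (5.4, 6.1) in frame 2.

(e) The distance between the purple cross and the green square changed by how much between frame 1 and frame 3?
+0.3

Distance in frame 1: 7.4. Distance in frame 3: 7.7.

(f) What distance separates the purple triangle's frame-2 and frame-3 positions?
2.6

The purple triangle moved from (1.6, 8.5) to (4.1, 7.8), a distance of √(2.5² + 0.7²) ≈ 2.6.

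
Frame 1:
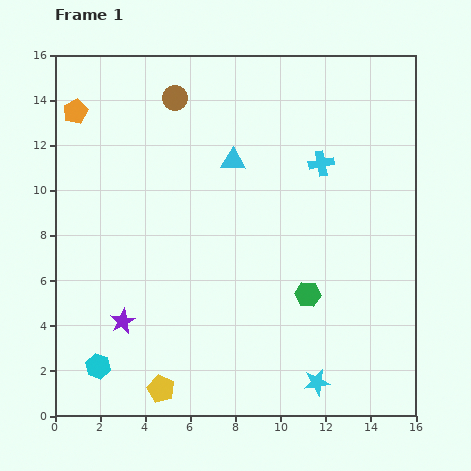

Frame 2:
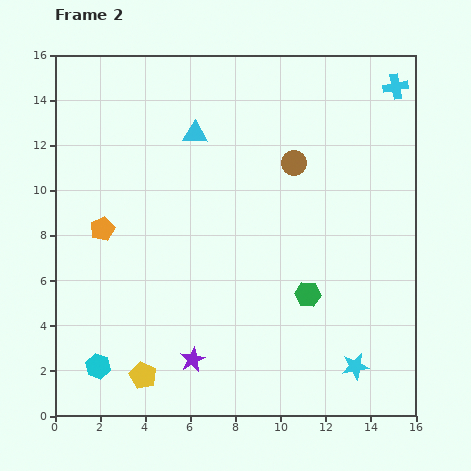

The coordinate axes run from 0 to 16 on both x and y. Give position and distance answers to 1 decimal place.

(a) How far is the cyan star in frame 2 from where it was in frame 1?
1.8

The cyan star moved from (11.6, 1.5) to (13.3, 2.2), a distance of √(1.7² + 0.7²) ≈ 1.8.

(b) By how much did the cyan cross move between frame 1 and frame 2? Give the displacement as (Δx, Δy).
(3.3, 3.4)

The cyan cross was at (11.8, 11.2) in frame 1 and (15.1, 14.6) in frame 2.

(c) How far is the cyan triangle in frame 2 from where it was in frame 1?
2.1

The cyan triangle moved from (7.9, 11.3) to (6.2, 12.5), a distance of √(1.7² + 1.2²) ≈ 2.1.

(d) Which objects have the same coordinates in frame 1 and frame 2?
the green hexagon, the cyan hexagon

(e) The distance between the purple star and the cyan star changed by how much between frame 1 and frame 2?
-1.8

Distance in frame 1: 9.0. Distance in frame 2: 7.2.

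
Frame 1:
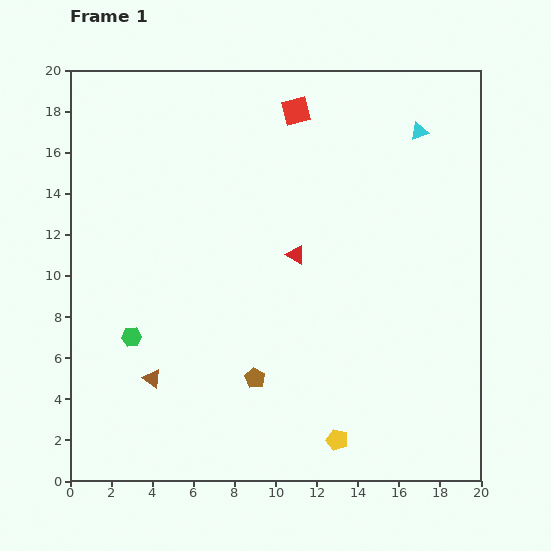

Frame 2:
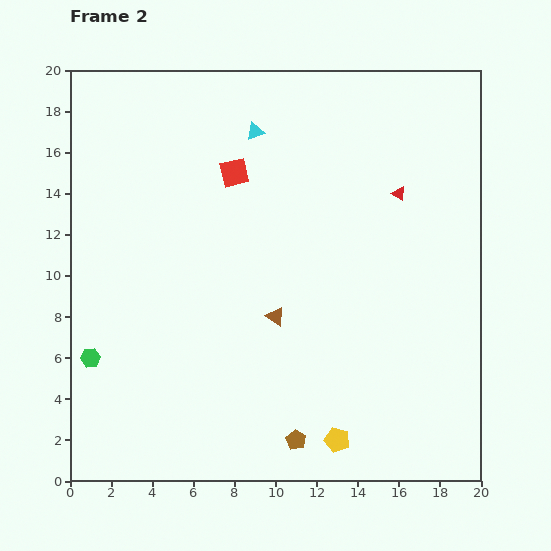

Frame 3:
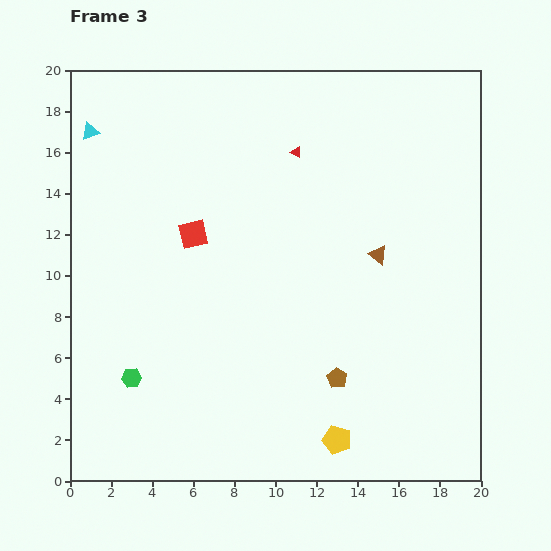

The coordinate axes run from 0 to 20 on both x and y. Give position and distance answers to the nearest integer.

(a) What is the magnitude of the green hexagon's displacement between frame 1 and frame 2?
2

The green hexagon moved from (3, 7) to (1, 6), a distance of √(2² + 1²) ≈ 2.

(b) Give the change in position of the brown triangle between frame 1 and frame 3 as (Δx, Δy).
(11, 6)

The brown triangle was at (4, 5) in frame 1 and (15, 11) in frame 3.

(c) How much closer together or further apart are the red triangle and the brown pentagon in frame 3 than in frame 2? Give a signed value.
-2

Distance in frame 2: 13. Distance in frame 3: 11.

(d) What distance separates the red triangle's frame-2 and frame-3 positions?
5

The red triangle moved from (16, 14) to (11, 16), a distance of √(5² + 2²) ≈ 5.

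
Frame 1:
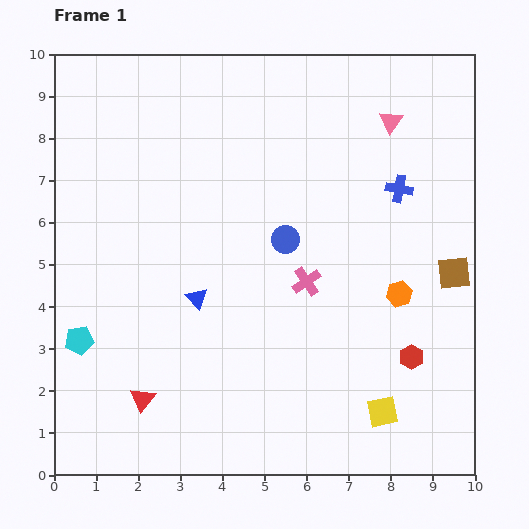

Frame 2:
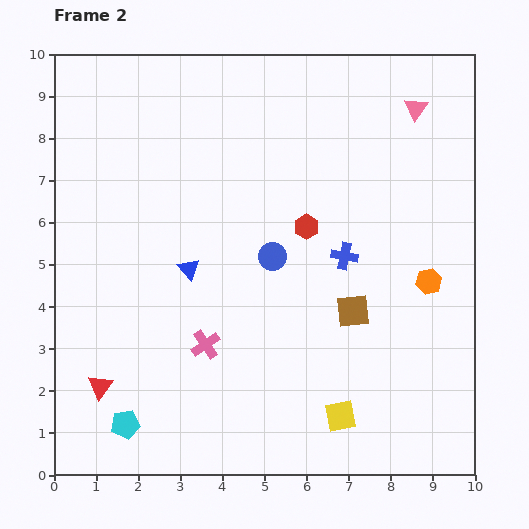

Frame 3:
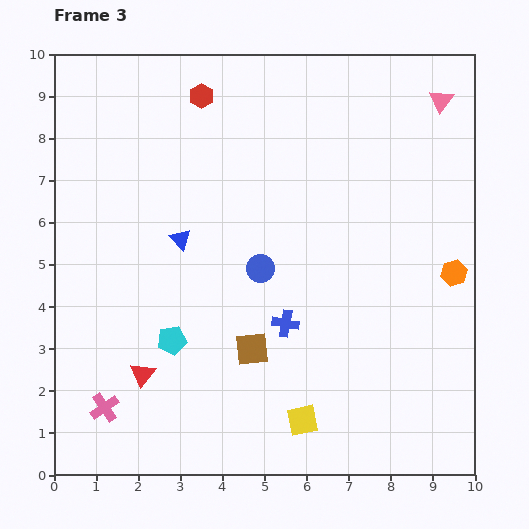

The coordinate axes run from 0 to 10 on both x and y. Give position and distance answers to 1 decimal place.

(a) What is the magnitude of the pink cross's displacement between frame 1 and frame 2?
2.8

The pink cross moved from (6.0, 4.6) to (3.6, 3.1), a distance of √(2.4² + 1.5²) ≈ 2.8.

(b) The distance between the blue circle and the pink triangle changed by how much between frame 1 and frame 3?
+2.1

Distance in frame 1: 3.8. Distance in frame 3: 5.9.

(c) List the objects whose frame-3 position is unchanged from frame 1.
none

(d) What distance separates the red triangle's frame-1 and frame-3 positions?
0.6

The red triangle moved from (2.1, 1.8) to (2.1, 2.4), a distance of √(0.0² + 0.6²) ≈ 0.6.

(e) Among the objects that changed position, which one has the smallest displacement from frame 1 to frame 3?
the red triangle

(moved 0.6)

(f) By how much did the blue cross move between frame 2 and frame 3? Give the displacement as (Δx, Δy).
(-1.4, -1.6)

The blue cross was at (6.9, 5.2) in frame 2 and (5.5, 3.6) in frame 3.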